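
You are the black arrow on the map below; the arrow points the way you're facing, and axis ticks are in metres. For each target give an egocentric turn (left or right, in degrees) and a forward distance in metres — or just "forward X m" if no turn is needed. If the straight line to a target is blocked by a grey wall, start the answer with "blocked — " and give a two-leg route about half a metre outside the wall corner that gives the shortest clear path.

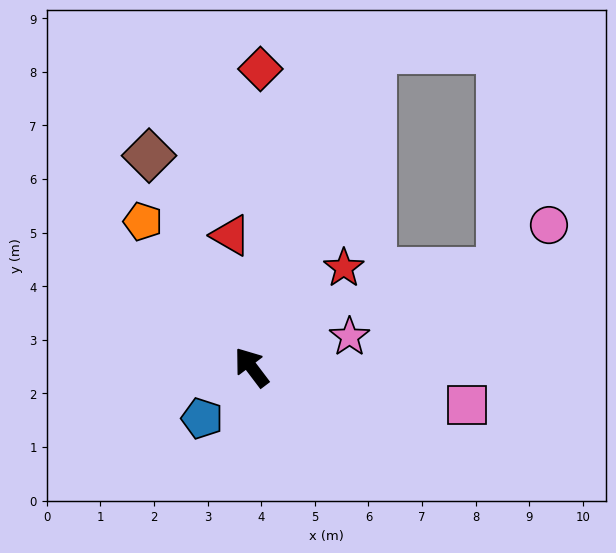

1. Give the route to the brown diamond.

turn right 11°, forward 4.4 m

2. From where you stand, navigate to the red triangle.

turn right 28°, forward 2.5 m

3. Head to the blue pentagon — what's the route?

turn left 99°, forward 1.3 m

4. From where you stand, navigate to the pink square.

turn right 137°, forward 4.1 m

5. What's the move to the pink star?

turn right 110°, forward 1.9 m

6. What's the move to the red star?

turn right 80°, forward 2.5 m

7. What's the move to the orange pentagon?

forward 3.4 m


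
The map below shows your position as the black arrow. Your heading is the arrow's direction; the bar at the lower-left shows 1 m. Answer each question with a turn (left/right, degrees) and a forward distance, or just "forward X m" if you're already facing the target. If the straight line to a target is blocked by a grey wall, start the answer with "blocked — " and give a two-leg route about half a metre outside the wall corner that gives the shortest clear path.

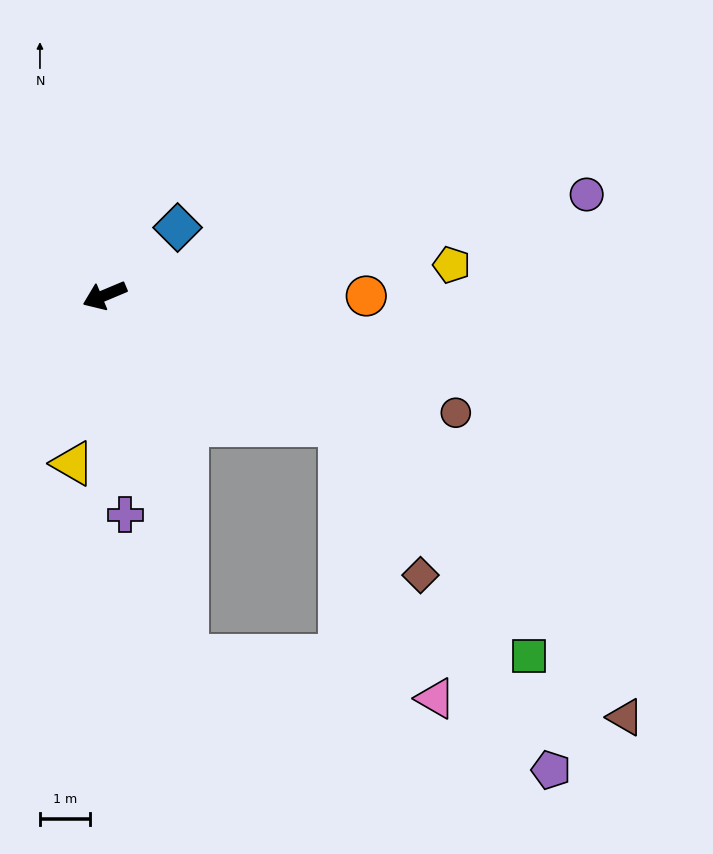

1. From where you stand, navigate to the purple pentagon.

blocked — turn left 80°, forward 7.4 m, then turn left 60°, forward 7.7 m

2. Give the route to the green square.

blocked — turn left 128°, forward 5.4 m, then turn right 21°, forward 6.0 m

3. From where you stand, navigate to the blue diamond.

turn right 160°, forward 2.0 m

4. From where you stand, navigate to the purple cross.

turn left 73°, forward 4.4 m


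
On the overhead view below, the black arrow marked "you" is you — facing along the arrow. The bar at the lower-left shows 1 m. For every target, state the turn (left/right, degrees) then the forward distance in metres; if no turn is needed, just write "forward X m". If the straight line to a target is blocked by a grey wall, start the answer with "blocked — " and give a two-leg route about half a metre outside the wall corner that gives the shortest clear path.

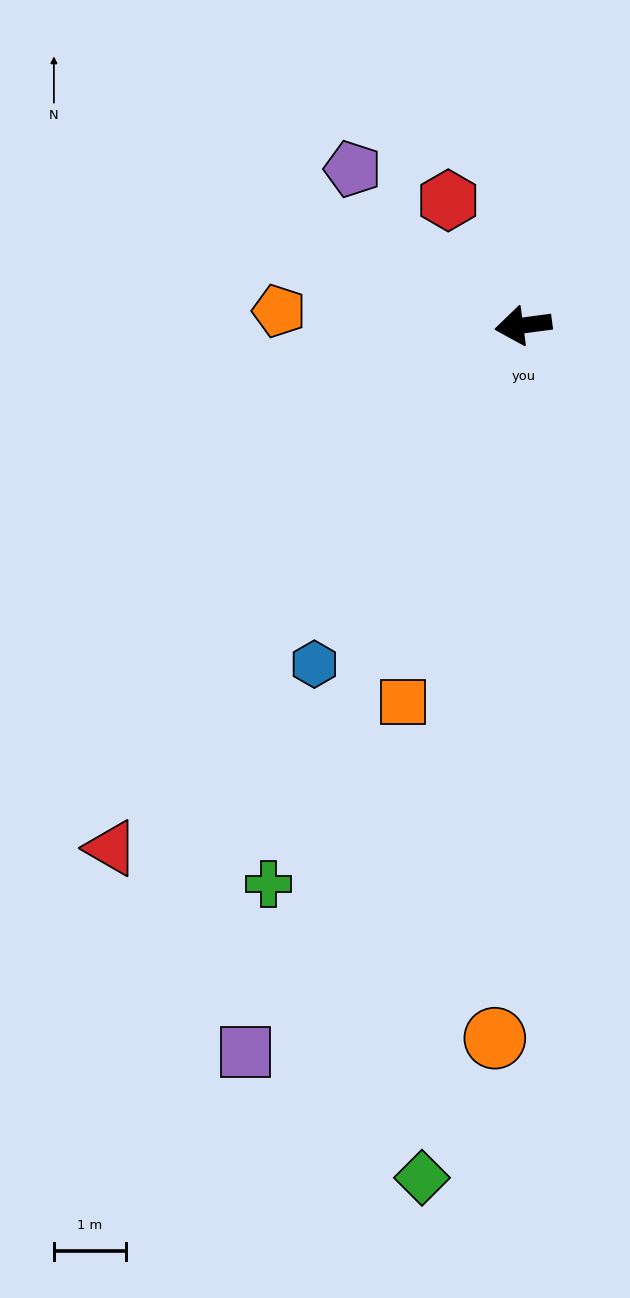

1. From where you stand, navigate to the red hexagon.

turn right 67°, forward 2.0 m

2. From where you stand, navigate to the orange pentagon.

turn right 11°, forward 3.4 m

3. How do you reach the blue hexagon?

turn left 51°, forward 5.5 m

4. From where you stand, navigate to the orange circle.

turn left 80°, forward 9.9 m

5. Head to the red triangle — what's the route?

turn left 44°, forward 9.2 m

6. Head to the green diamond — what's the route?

turn left 76°, forward 11.9 m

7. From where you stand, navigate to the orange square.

turn left 65°, forward 5.5 m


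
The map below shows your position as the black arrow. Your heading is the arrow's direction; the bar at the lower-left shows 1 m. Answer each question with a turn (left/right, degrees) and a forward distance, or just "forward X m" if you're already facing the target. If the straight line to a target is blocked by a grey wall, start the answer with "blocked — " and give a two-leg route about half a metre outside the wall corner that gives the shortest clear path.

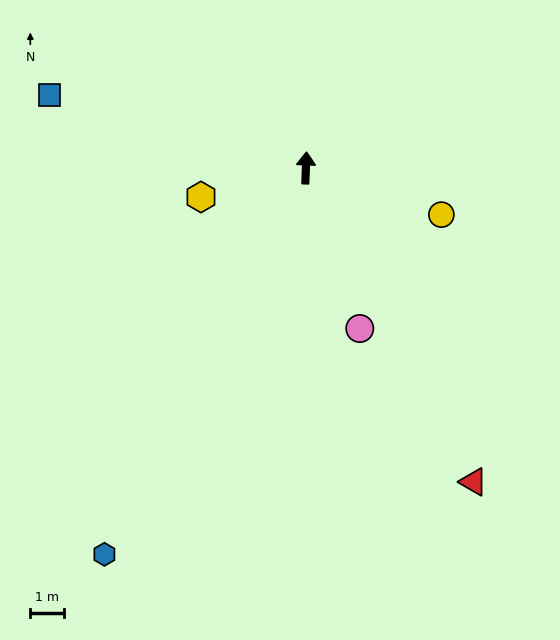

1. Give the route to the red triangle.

turn right 150°, forward 10.5 m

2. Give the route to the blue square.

turn left 76°, forward 7.9 m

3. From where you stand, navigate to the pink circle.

turn right 159°, forward 5.0 m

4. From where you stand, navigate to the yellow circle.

turn right 107°, forward 4.2 m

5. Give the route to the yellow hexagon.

turn left 108°, forward 3.2 m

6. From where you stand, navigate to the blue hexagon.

turn left 155°, forward 12.9 m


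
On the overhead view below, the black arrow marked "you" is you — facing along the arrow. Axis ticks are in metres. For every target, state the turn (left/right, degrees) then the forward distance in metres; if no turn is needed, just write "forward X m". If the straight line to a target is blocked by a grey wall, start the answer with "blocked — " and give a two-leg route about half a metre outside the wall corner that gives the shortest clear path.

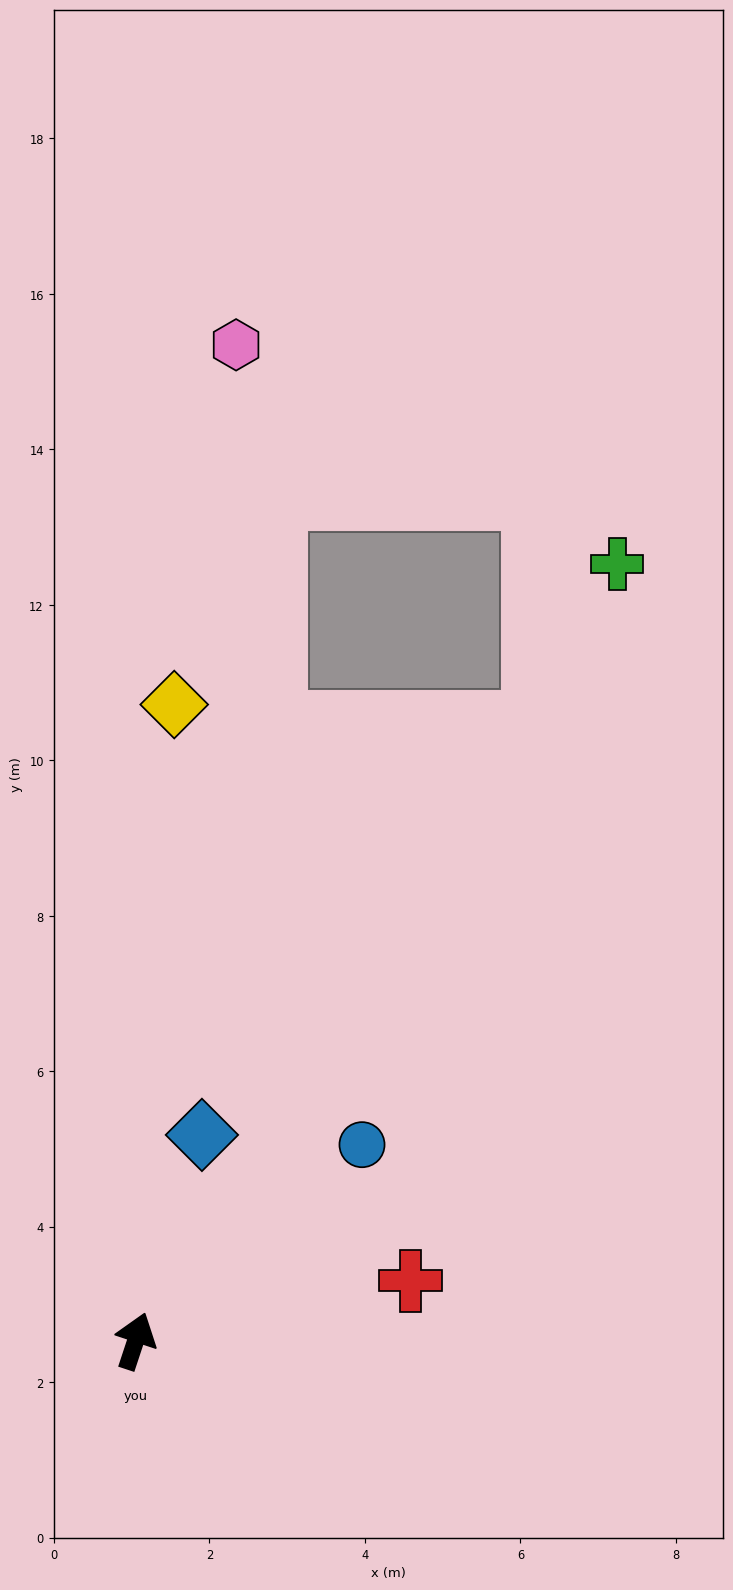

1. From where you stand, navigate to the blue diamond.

forward 2.8 m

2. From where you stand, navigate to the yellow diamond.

turn left 15°, forward 8.2 m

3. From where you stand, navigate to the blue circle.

turn right 31°, forward 3.9 m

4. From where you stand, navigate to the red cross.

turn right 59°, forward 3.6 m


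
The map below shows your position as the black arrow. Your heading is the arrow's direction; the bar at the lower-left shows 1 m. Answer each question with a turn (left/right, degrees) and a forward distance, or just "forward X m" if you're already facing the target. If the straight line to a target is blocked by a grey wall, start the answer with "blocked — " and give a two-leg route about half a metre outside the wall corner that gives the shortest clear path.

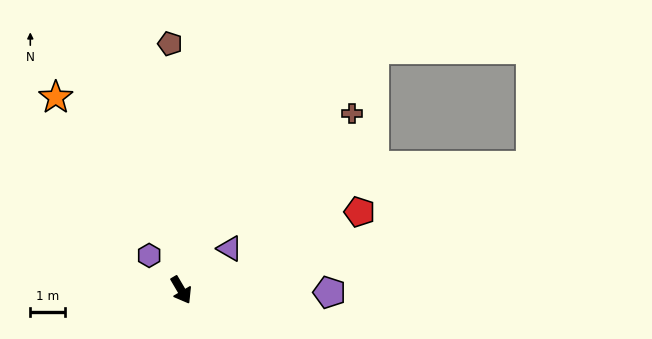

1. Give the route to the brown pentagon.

turn left 152°, forward 7.2 m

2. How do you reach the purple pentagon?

turn left 59°, forward 4.3 m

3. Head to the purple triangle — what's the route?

turn left 100°, forward 1.9 m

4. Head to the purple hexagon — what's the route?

turn right 168°, forward 1.4 m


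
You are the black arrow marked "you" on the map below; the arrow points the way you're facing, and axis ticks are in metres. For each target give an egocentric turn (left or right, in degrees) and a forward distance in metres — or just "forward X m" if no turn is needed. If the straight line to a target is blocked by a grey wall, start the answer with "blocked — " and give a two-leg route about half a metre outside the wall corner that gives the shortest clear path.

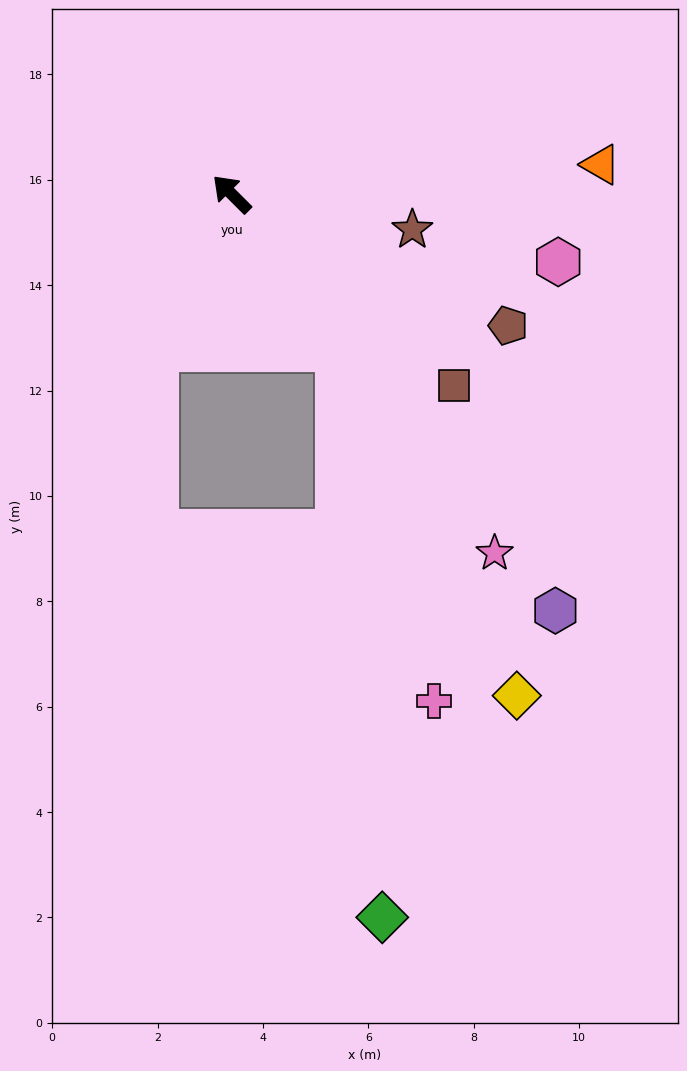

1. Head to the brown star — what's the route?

turn right 146°, forward 3.5 m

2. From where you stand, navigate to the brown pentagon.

turn right 160°, forward 5.8 m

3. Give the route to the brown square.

turn right 176°, forward 5.6 m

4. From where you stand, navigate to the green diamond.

blocked — turn left 169°, forward 3.6 m, then turn right 30°, forward 10.8 m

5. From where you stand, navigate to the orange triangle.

turn right 130°, forward 7.0 m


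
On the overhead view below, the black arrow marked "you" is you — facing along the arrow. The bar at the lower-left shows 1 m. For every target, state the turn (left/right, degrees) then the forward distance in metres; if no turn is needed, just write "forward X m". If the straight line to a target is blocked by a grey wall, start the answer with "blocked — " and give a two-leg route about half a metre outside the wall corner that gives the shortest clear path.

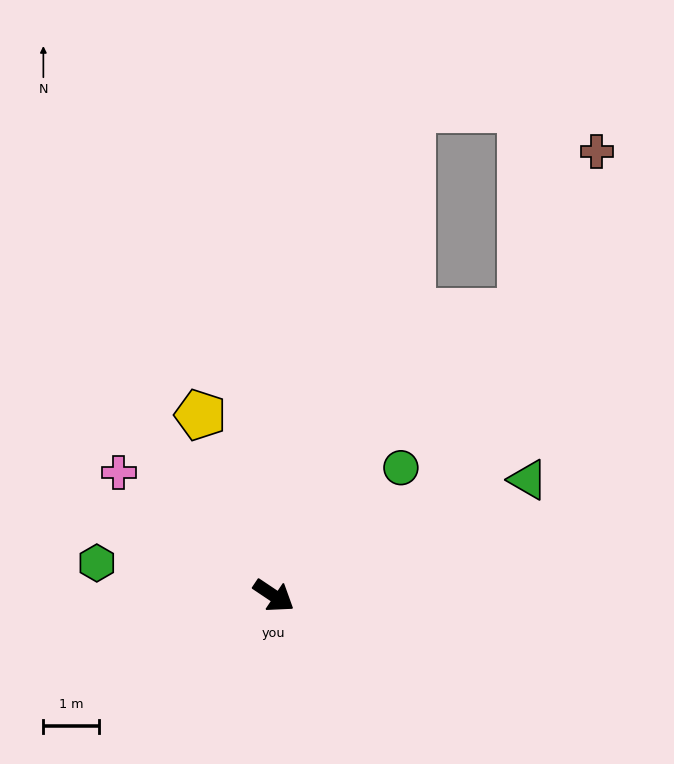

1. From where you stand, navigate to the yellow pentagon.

turn left 146°, forward 3.5 m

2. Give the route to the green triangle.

turn left 58°, forward 5.1 m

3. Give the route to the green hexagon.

turn right 157°, forward 3.3 m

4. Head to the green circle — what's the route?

turn left 79°, forward 3.3 m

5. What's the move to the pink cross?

turn left 175°, forward 3.6 m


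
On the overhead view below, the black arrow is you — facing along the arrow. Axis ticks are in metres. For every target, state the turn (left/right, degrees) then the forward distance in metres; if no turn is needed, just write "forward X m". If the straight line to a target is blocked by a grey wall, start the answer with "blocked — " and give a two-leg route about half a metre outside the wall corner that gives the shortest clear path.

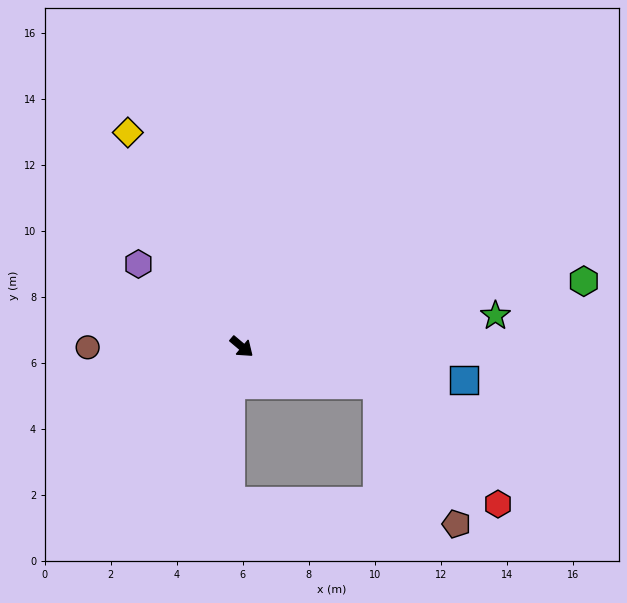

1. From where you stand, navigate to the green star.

turn left 47°, forward 7.7 m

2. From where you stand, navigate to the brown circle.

turn right 140°, forward 4.7 m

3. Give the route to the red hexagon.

blocked — turn left 24°, forward 4.2 m, then turn right 28°, forward 5.1 m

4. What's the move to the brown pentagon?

blocked — turn left 24°, forward 4.2 m, then turn right 44°, forward 4.8 m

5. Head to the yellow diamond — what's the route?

turn left 158°, forward 7.3 m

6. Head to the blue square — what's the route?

turn left 32°, forward 6.8 m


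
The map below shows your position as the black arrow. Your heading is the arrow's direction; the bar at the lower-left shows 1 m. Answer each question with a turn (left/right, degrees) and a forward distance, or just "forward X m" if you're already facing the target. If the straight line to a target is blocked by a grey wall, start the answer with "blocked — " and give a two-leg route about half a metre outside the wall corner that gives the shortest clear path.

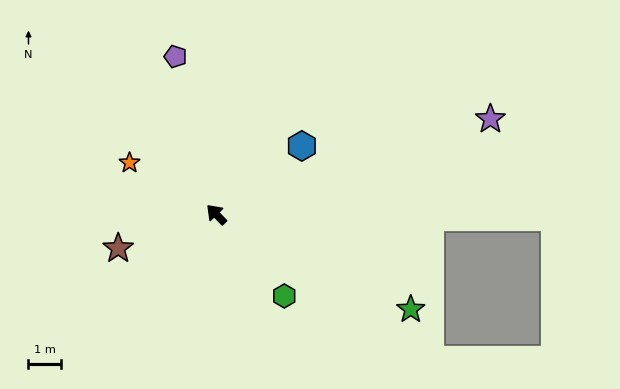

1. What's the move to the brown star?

turn left 65°, forward 3.2 m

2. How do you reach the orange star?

turn left 15°, forward 3.1 m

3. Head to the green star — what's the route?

turn right 160°, forward 6.7 m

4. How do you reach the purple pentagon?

turn right 30°, forward 5.1 m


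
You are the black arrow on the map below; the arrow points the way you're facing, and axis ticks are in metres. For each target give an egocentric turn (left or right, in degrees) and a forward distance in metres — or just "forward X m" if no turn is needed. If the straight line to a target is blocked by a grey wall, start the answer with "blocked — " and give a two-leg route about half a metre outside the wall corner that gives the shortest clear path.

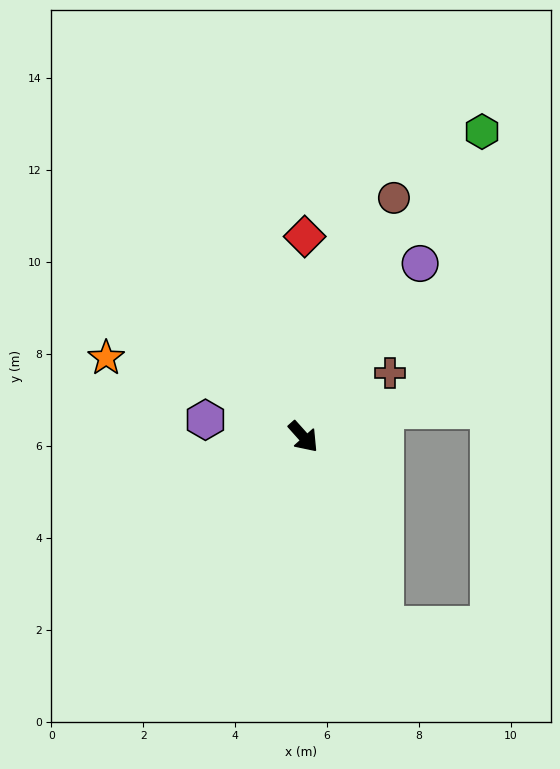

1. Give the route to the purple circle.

turn left 104°, forward 4.5 m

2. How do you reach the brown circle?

turn left 117°, forward 5.6 m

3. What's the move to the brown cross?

turn left 85°, forward 2.3 m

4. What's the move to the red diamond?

turn left 138°, forward 4.4 m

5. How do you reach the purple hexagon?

turn right 142°, forward 2.2 m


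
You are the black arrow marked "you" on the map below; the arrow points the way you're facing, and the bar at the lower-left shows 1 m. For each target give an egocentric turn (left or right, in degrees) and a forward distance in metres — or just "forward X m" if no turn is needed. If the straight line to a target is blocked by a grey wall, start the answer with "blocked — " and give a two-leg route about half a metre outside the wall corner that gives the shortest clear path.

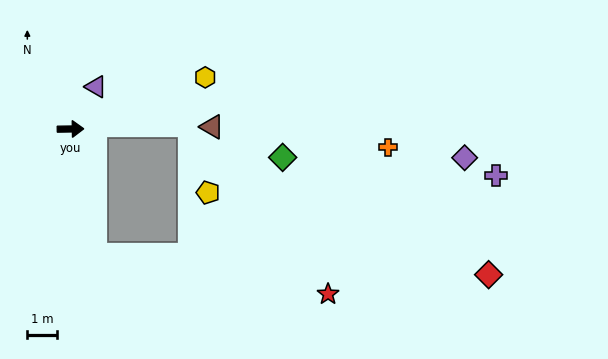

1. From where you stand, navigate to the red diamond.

blocked — turn right 80°, forward 4.3 m, then turn left 76°, forward 13.1 m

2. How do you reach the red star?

blocked — turn right 80°, forward 4.3 m, then turn left 70°, forward 7.9 m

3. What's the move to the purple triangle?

turn left 58°, forward 1.6 m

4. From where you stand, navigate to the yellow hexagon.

turn left 20°, forward 4.8 m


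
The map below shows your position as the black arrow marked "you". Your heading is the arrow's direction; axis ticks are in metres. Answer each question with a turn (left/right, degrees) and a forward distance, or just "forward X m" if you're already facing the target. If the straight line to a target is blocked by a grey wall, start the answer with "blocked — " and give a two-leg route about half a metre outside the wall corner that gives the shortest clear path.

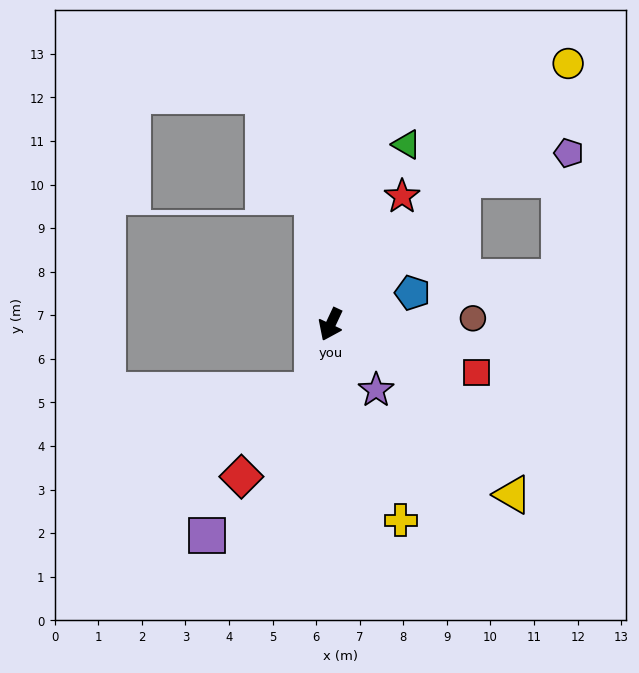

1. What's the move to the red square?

turn left 97°, forward 3.5 m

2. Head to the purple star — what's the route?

turn left 60°, forward 1.8 m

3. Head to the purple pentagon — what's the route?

blocked — turn left 163°, forward 4.5 m, then turn right 34°, forward 2.5 m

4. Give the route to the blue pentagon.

turn left 136°, forward 2.0 m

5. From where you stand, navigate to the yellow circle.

turn left 163°, forward 8.1 m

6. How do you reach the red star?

turn left 176°, forward 3.4 m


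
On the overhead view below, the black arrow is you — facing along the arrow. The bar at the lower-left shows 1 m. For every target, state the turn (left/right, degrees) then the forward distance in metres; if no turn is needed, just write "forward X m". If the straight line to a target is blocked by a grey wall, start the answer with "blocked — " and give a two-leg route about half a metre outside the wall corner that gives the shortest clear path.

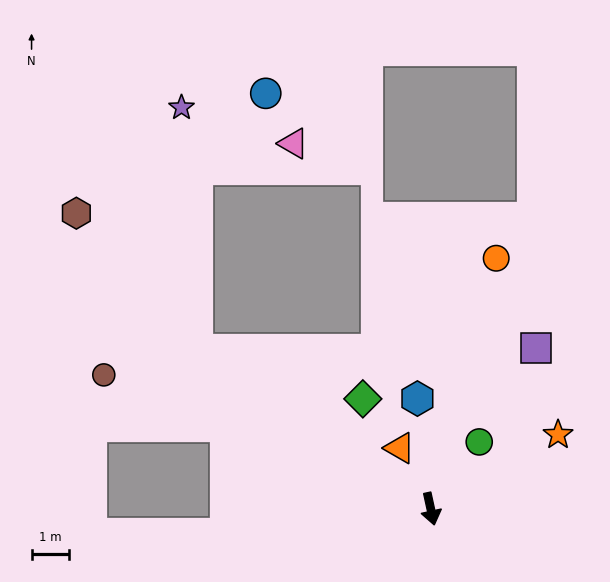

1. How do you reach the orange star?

turn left 108°, forward 4.0 m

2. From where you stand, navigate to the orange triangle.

turn right 165°, forward 1.8 m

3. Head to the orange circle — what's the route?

turn left 153°, forward 7.0 m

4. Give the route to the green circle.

turn left 132°, forward 2.2 m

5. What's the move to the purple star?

blocked — turn right 137°, forward 7.6 m, then turn right 52°, forward 6.5 m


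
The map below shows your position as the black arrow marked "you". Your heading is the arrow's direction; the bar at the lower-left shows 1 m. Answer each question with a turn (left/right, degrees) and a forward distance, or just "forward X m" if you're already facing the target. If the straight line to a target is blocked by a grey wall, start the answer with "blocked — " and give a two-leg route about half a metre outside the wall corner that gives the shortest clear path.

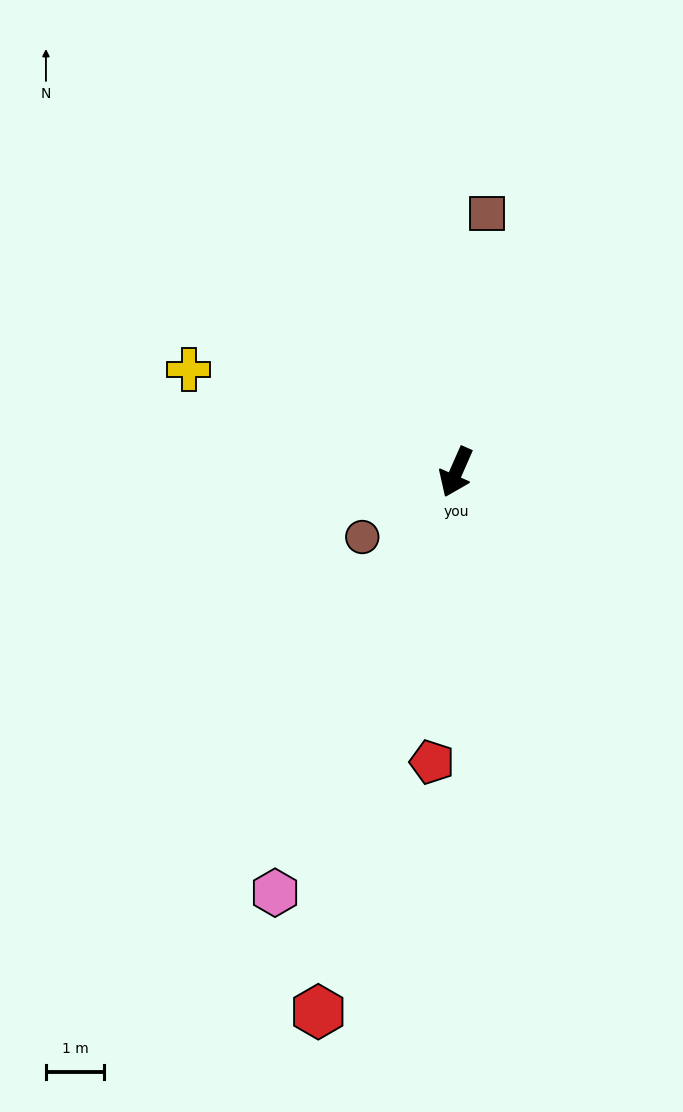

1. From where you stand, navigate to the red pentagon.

turn left 19°, forward 5.0 m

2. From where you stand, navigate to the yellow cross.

turn right 87°, forward 4.9 m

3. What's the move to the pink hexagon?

forward 7.9 m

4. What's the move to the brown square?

turn right 163°, forward 4.5 m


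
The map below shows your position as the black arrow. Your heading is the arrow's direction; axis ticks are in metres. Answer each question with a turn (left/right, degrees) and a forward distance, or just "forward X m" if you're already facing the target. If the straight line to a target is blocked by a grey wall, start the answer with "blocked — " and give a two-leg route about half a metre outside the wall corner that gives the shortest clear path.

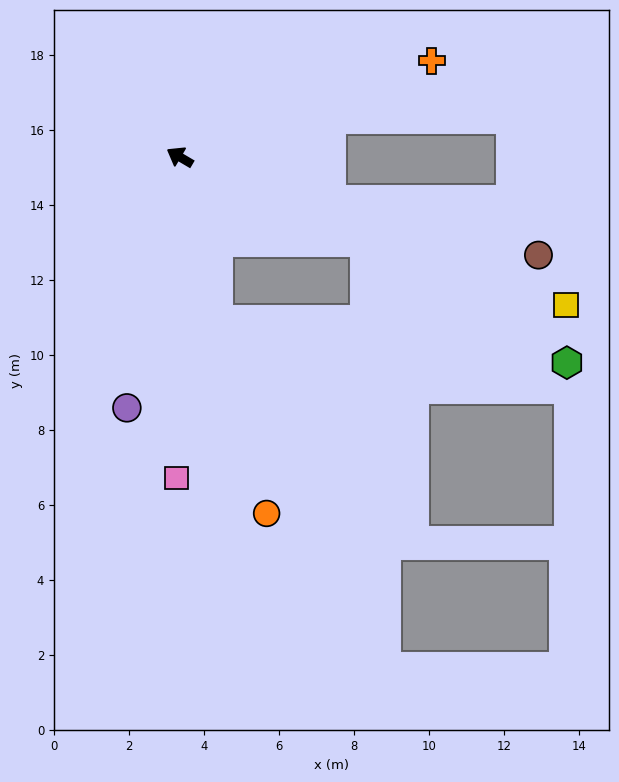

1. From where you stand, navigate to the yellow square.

turn right 170°, forward 11.0 m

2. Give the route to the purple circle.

turn left 109°, forward 6.8 m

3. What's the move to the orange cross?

turn right 129°, forward 7.2 m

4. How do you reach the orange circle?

turn left 134°, forward 9.8 m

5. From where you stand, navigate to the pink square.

turn left 120°, forward 8.6 m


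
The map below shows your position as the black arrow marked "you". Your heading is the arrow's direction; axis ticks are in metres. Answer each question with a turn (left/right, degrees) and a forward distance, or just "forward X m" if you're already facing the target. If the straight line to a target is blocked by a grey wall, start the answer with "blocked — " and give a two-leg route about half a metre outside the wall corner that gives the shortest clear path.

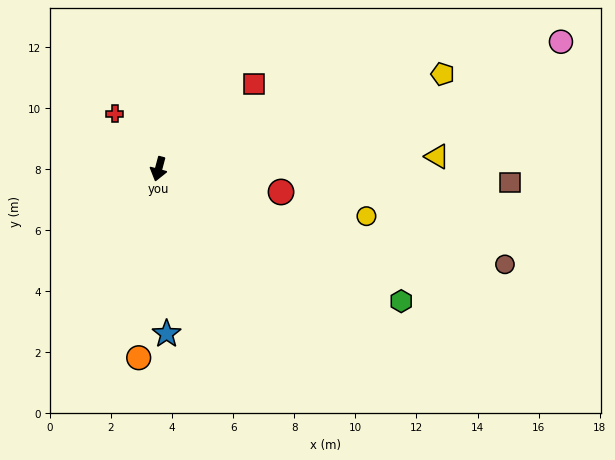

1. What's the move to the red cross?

turn right 127°, forward 2.3 m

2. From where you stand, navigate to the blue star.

turn left 18°, forward 5.4 m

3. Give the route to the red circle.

turn left 94°, forward 4.1 m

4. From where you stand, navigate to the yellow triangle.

turn left 107°, forward 9.1 m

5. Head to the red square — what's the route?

turn left 147°, forward 4.2 m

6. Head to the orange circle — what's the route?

turn left 9°, forward 6.2 m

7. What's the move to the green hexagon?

turn left 76°, forward 9.0 m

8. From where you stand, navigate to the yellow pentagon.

turn left 123°, forward 9.8 m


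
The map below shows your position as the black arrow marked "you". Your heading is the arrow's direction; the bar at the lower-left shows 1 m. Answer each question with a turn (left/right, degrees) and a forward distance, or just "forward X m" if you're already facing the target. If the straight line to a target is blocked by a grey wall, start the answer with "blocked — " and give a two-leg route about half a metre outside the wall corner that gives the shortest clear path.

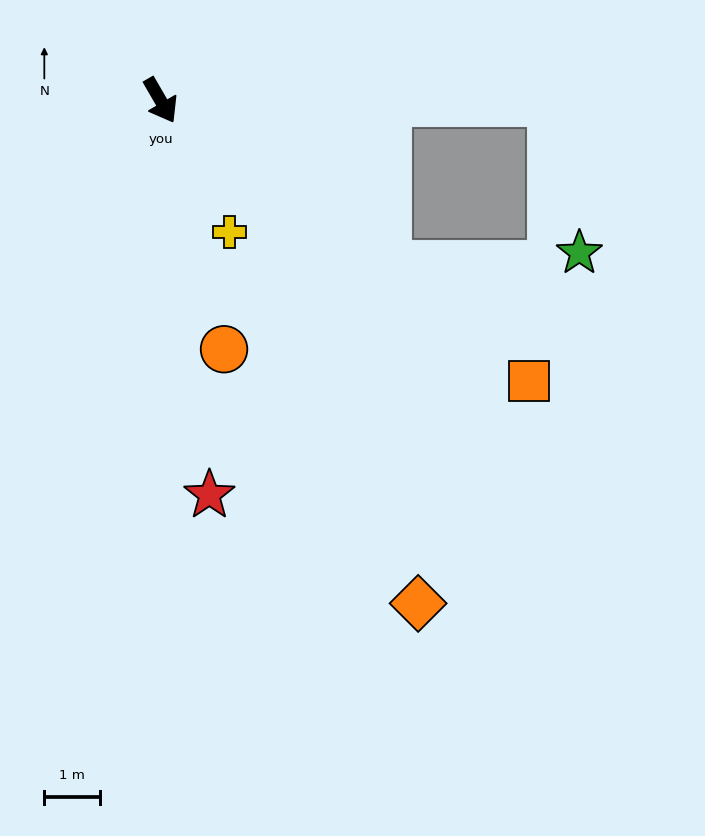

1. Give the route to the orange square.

turn left 23°, forward 8.3 m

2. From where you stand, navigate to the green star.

blocked — turn left 60°, forward 7.0 m, then turn right 79°, forward 2.7 m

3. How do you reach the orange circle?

turn right 16°, forward 4.6 m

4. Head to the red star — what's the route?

turn right 23°, forward 7.1 m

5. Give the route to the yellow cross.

turn right 2°, forward 2.7 m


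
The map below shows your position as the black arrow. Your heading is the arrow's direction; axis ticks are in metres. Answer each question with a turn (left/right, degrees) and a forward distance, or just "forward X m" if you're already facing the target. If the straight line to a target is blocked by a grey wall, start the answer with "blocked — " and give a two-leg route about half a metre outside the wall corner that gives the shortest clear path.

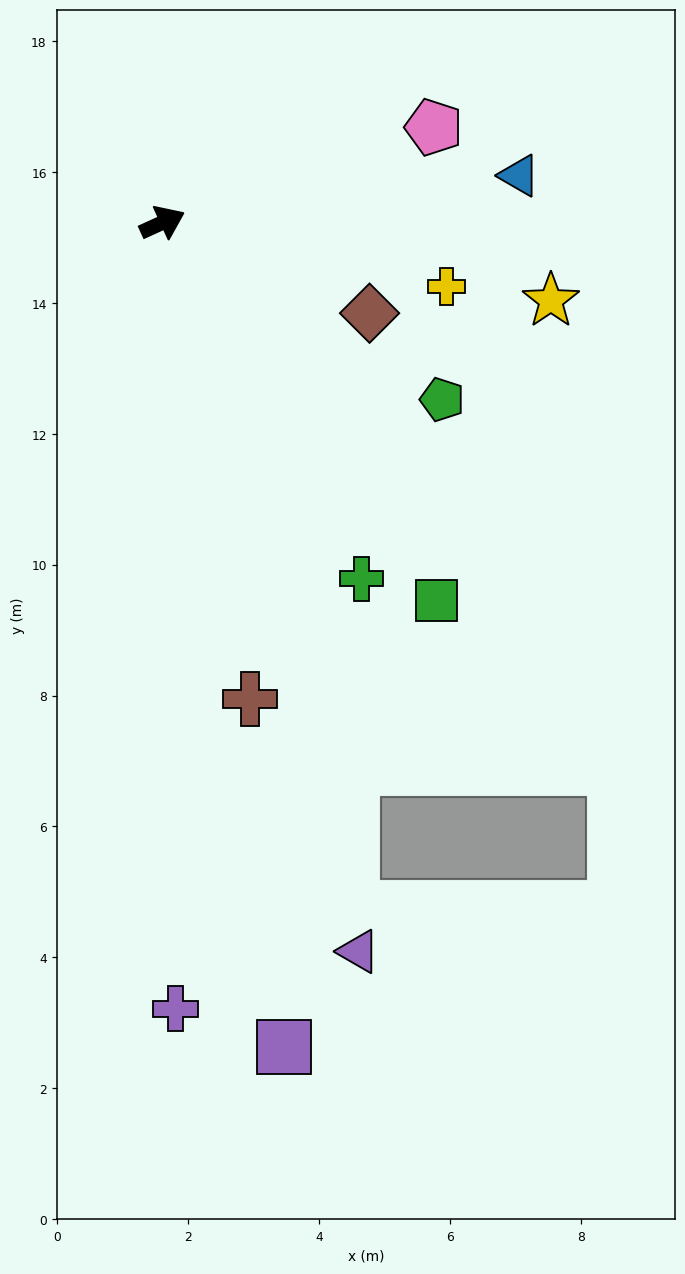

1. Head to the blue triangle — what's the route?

turn right 17°, forward 5.5 m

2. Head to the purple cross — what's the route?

turn right 114°, forward 12.0 m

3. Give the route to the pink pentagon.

turn right 5°, forward 4.4 m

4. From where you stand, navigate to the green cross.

turn right 85°, forward 6.2 m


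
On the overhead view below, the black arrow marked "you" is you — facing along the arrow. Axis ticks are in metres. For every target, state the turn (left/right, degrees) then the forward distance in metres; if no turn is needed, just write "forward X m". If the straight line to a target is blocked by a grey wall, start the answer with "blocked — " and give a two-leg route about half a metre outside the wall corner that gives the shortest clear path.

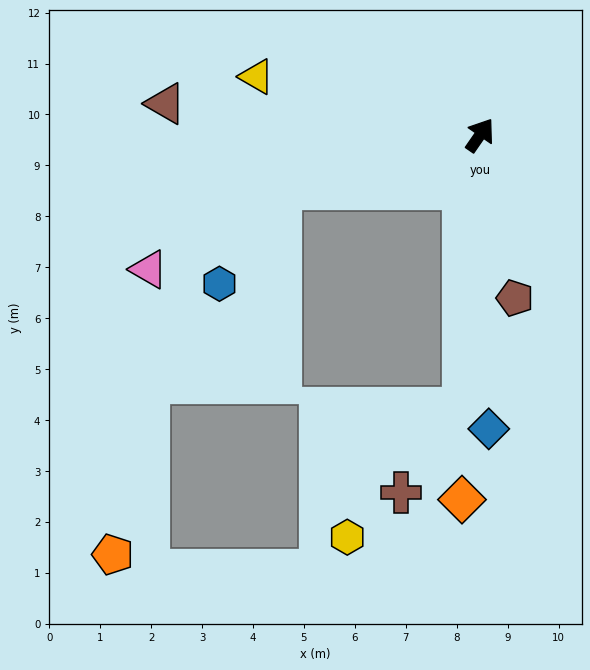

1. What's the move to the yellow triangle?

turn left 110°, forward 4.5 m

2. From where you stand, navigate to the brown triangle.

turn left 119°, forward 6.2 m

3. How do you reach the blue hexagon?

blocked — turn left 140°, forward 4.1 m, then turn left 42°, forward 2.2 m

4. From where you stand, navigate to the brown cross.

blocked — turn right 149°, forward 5.4 m, then turn right 33°, forward 2.1 m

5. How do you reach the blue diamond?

turn right 144°, forward 5.8 m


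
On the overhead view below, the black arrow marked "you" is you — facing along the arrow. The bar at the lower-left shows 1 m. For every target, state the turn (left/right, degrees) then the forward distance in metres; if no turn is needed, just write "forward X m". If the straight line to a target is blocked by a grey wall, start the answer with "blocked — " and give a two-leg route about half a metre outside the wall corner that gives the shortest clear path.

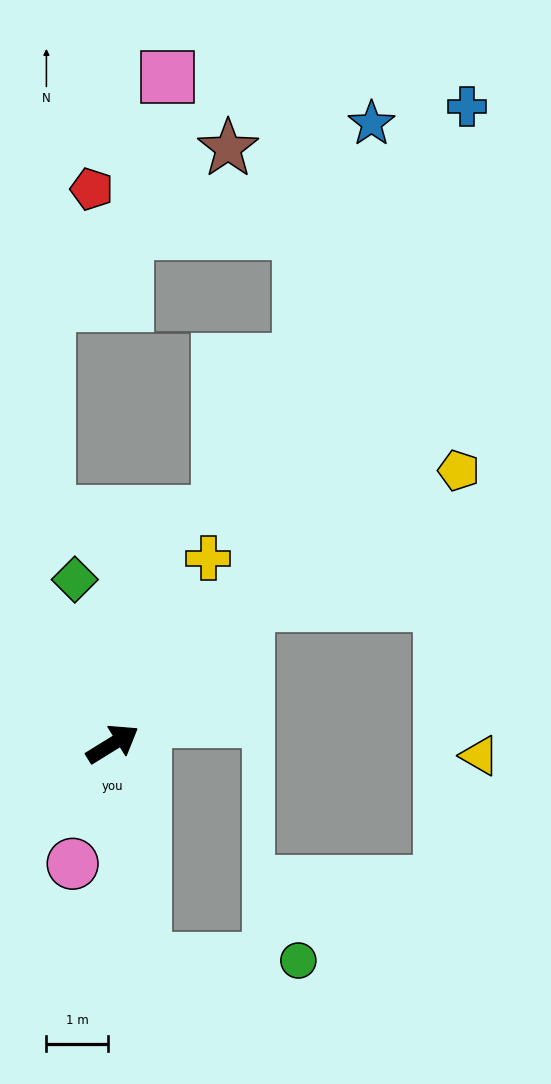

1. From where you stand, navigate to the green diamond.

turn left 71°, forward 2.7 m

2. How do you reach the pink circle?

turn right 140°, forward 2.0 m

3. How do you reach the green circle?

blocked — turn right 113°, forward 3.5 m, then turn left 81°, forward 2.5 m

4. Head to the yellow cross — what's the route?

turn left 31°, forward 3.4 m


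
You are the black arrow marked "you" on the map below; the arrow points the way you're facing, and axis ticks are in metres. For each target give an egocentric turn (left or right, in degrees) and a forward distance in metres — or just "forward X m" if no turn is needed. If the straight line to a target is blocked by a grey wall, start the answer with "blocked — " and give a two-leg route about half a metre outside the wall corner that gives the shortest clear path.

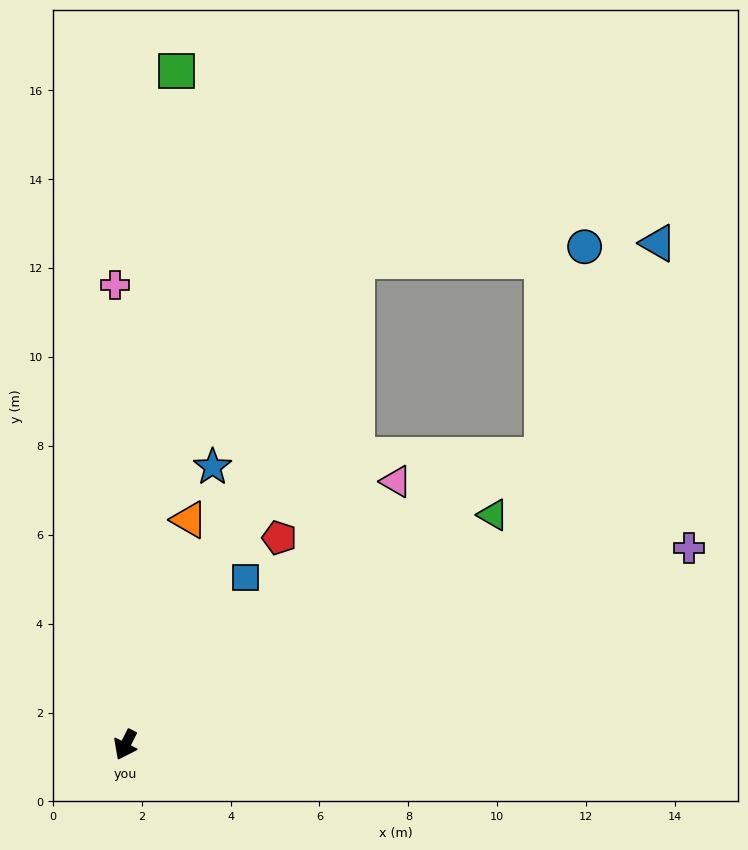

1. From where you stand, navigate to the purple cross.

turn left 136°, forward 13.4 m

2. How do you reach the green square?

turn right 158°, forward 15.2 m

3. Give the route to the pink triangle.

turn left 161°, forward 8.5 m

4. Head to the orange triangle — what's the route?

turn right 169°, forward 5.3 m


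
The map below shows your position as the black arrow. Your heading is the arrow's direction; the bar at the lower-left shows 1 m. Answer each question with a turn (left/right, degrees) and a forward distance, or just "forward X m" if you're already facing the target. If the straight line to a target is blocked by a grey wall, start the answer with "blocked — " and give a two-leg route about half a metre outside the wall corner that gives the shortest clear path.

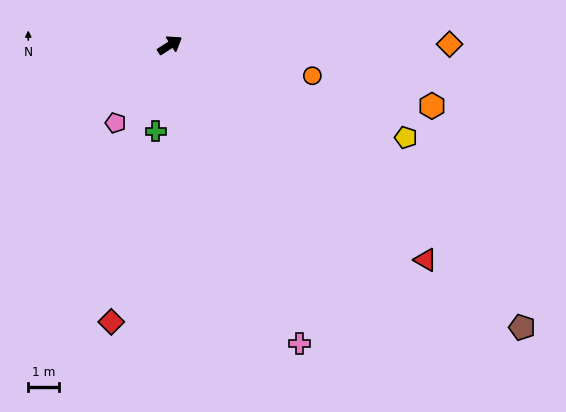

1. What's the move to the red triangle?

turn right 73°, forward 10.8 m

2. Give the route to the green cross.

turn right 132°, forward 2.8 m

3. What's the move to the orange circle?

turn right 45°, forward 4.7 m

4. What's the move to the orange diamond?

turn right 32°, forward 9.1 m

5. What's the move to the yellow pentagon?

turn right 54°, forward 8.2 m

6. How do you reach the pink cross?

turn right 99°, forward 10.5 m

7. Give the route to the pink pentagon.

turn right 158°, forward 3.1 m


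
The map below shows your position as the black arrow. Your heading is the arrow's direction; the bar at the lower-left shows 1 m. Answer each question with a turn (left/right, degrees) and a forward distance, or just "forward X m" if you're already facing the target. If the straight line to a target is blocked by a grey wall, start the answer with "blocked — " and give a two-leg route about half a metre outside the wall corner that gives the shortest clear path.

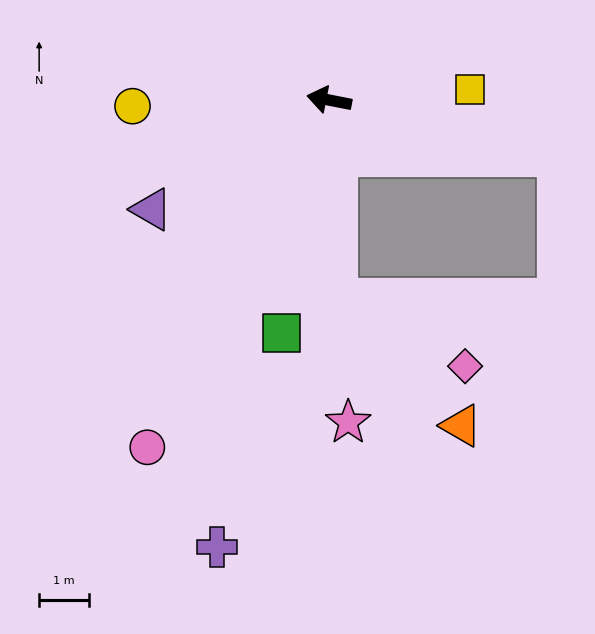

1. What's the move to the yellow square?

turn right 165°, forward 2.8 m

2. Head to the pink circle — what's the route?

turn left 73°, forward 7.8 m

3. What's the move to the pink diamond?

blocked — turn left 103°, forward 4.0 m, then turn left 61°, forward 2.9 m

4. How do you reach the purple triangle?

turn left 43°, forward 4.2 m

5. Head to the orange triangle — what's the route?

blocked — turn left 103°, forward 4.0 m, then turn left 43°, forward 3.5 m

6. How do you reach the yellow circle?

turn left 13°, forward 3.9 m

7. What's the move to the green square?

turn left 90°, forward 4.7 m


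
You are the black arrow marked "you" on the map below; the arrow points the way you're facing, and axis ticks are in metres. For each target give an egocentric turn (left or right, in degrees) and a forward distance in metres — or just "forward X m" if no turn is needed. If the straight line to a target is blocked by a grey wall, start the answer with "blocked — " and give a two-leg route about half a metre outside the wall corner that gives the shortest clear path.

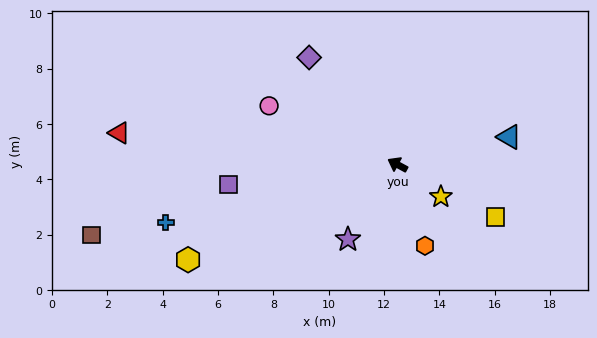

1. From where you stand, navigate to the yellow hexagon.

turn left 53°, forward 8.3 m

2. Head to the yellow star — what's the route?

turn left 172°, forward 1.9 m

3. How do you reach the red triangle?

turn left 22°, forward 10.1 m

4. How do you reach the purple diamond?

turn right 22°, forward 5.0 m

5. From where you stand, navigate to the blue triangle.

turn right 138°, forward 4.2 m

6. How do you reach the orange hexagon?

turn left 137°, forward 3.1 m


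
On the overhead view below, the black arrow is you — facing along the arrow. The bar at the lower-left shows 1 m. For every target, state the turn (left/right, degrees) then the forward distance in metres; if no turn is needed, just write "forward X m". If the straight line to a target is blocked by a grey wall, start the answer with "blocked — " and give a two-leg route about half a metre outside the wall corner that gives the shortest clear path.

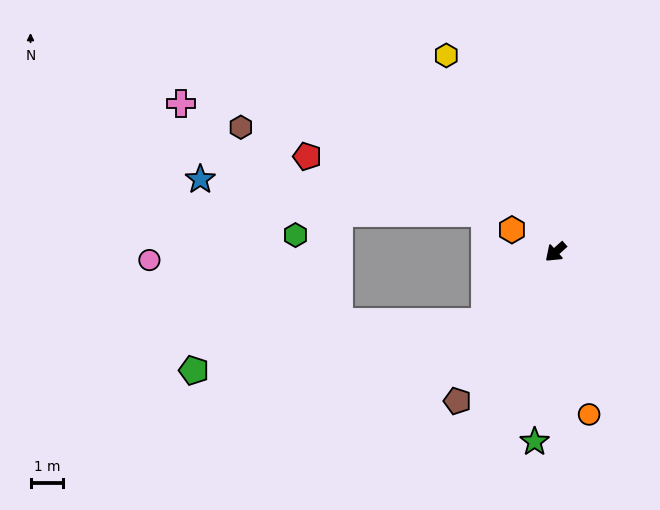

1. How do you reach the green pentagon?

blocked — turn left 3°, forward 3.0 m, then turn right 35°, forward 9.0 m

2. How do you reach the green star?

turn left 42°, forward 5.8 m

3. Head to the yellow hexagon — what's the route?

turn right 103°, forward 6.9 m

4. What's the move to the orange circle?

turn left 60°, forward 5.1 m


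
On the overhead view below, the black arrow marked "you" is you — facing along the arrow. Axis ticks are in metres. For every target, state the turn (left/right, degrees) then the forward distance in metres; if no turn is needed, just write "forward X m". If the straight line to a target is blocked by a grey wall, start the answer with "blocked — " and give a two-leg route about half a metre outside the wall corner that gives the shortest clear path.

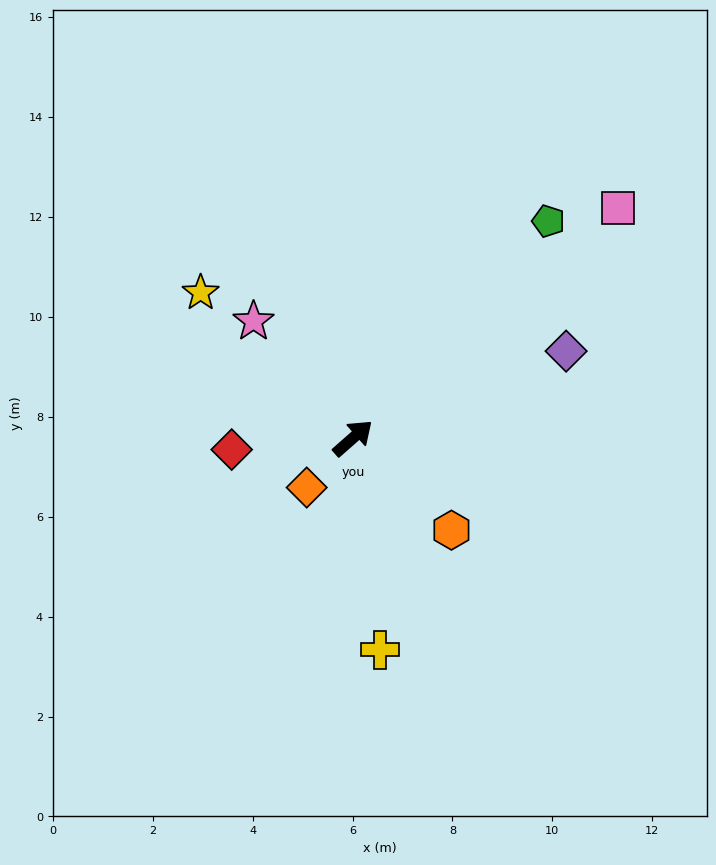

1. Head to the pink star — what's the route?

turn left 89°, forward 3.1 m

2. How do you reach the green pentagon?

turn left 7°, forward 5.8 m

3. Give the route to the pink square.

forward 7.0 m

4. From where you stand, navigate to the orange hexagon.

turn right 84°, forward 2.7 m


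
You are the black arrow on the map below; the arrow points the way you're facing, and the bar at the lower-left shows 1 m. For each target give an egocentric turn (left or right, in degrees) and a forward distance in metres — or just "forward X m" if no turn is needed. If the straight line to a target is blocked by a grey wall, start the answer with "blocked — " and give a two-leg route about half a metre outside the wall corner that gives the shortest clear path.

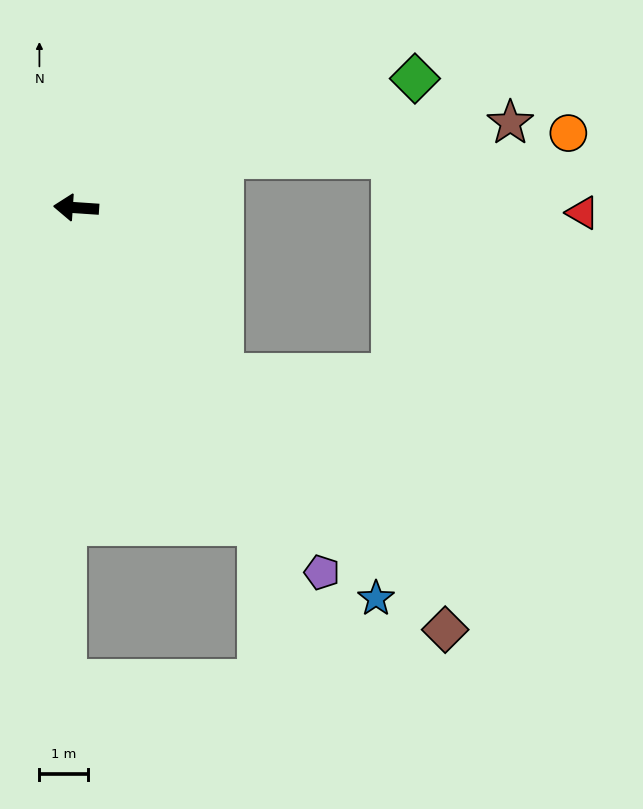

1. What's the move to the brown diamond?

turn left 135°, forward 11.6 m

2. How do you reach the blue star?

turn left 131°, forward 10.2 m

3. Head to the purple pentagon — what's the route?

turn left 128°, forward 9.1 m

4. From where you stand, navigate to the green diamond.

turn right 155°, forward 7.5 m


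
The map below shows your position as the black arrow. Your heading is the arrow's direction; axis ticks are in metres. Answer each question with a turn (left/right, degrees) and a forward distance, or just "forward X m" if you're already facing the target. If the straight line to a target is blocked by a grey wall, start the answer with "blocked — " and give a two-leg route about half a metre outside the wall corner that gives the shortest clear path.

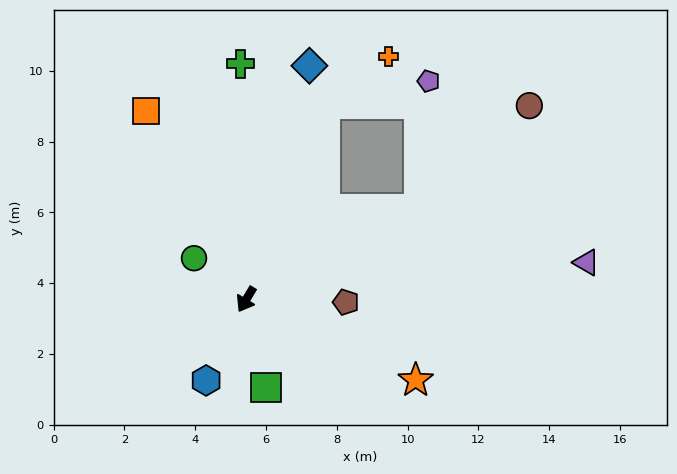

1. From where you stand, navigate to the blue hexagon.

turn left 4°, forward 2.6 m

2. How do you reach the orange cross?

blocked — turn right 171°, forward 6.0 m, then turn right 32°, forward 2.2 m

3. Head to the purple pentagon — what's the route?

blocked — turn right 171°, forward 6.0 m, then turn right 56°, forward 3.0 m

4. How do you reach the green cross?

turn right 148°, forward 6.7 m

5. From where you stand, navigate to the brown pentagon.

turn left 119°, forward 2.8 m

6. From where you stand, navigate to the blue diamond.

turn right 164°, forward 6.8 m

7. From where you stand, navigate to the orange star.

turn left 95°, forward 5.3 m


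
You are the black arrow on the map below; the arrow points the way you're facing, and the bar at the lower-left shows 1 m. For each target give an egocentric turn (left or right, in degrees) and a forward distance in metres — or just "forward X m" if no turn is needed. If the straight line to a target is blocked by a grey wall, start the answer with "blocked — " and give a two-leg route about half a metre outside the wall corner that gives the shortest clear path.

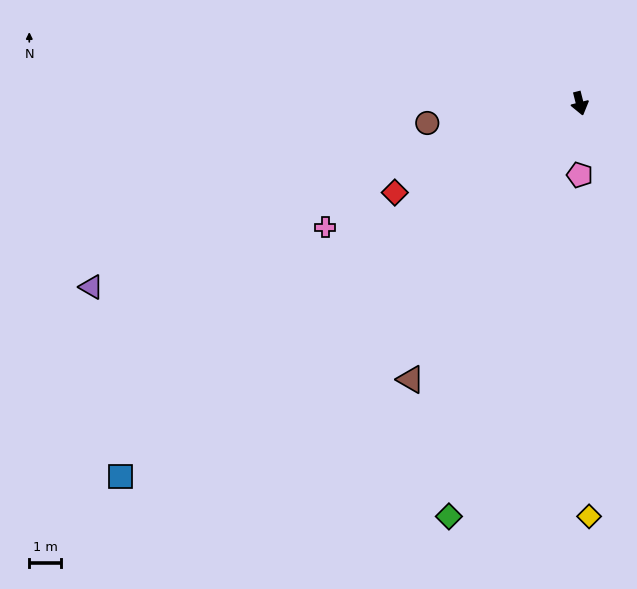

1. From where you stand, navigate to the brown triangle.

turn right 46°, forward 10.3 m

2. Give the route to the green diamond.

turn right 32°, forward 13.7 m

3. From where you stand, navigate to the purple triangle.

turn right 84°, forward 16.5 m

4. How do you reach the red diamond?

turn right 79°, forward 6.5 m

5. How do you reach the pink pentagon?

turn right 14°, forward 2.3 m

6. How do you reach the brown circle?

turn right 97°, forward 4.9 m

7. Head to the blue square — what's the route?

turn right 65°, forward 18.7 m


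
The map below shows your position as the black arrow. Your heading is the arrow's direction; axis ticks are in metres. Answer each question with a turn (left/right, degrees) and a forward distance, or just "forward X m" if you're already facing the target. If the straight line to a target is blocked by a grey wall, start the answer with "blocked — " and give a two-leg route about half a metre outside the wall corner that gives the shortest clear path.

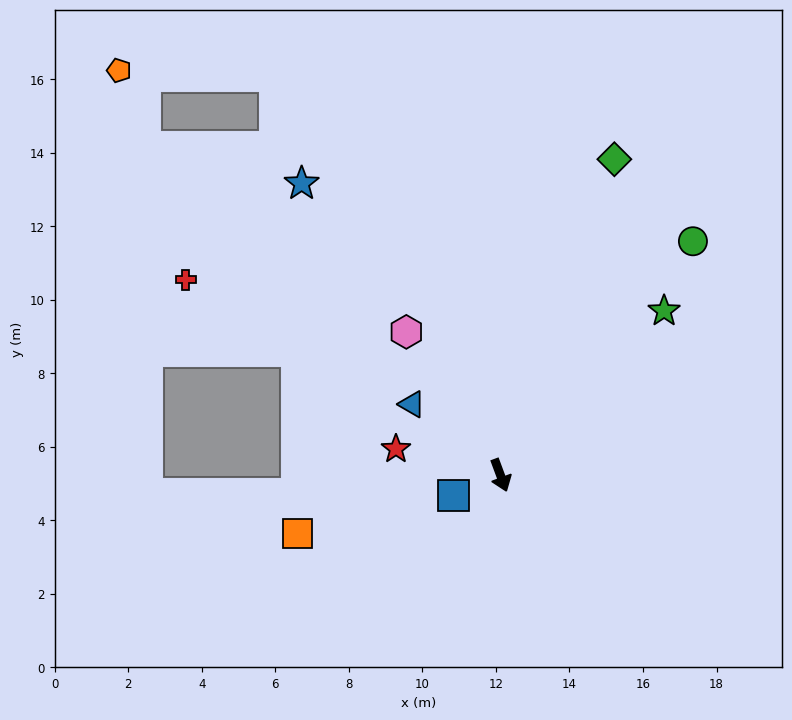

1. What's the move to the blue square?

turn right 87°, forward 1.4 m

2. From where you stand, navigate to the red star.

turn right 125°, forward 2.9 m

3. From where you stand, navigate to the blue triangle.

turn right 149°, forward 3.1 m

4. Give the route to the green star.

turn left 115°, forward 6.3 m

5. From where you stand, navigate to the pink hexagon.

turn right 167°, forward 4.7 m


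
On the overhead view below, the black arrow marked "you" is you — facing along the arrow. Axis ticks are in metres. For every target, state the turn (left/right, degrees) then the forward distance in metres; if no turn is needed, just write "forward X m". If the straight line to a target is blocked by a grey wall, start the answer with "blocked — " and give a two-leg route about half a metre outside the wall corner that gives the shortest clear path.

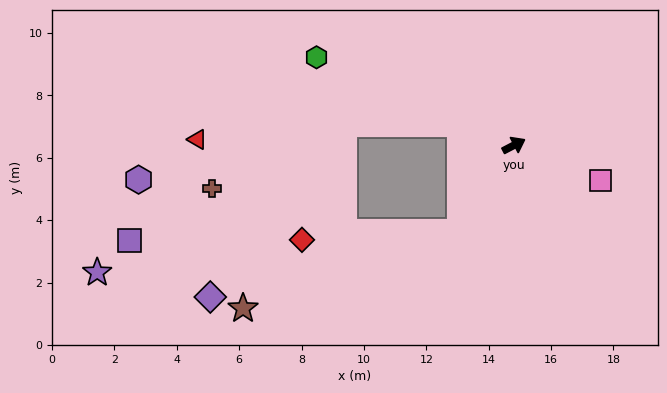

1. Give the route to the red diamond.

blocked — turn right 150°, forward 3.3 m, then turn right 55°, forward 5.1 m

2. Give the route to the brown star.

blocked — turn right 150°, forward 3.3 m, then turn right 38°, forward 7.4 m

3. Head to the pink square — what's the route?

turn right 50°, forward 3.0 m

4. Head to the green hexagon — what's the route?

turn left 128°, forward 6.9 m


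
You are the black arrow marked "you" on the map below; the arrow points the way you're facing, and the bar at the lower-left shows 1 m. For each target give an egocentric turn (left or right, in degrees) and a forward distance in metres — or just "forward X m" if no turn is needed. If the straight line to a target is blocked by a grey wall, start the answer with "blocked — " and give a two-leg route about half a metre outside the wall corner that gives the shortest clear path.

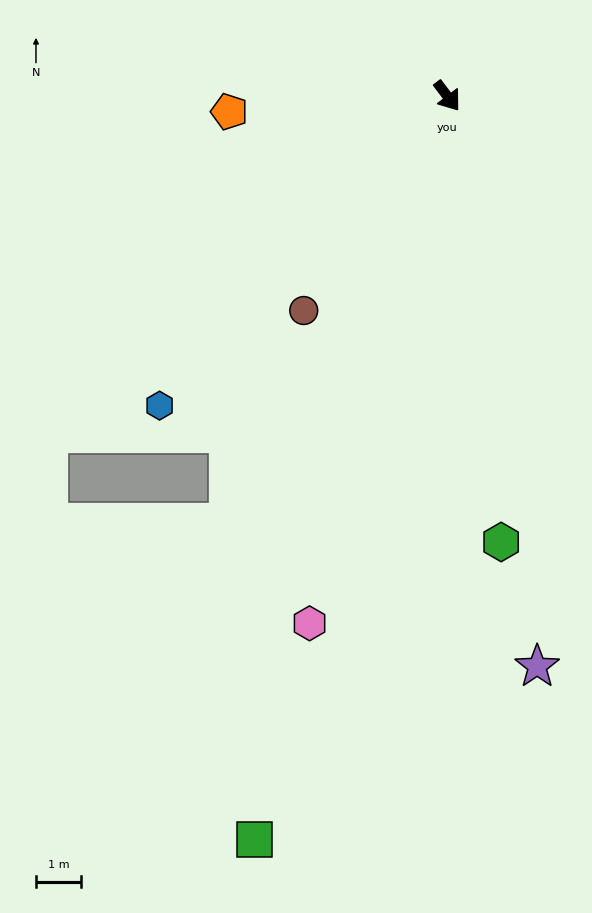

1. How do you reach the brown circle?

turn right 71°, forward 5.7 m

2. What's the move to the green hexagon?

turn right 30°, forward 10.0 m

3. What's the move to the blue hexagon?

turn right 80°, forward 9.4 m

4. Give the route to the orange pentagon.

turn right 123°, forward 4.9 m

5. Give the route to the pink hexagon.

turn right 52°, forward 12.1 m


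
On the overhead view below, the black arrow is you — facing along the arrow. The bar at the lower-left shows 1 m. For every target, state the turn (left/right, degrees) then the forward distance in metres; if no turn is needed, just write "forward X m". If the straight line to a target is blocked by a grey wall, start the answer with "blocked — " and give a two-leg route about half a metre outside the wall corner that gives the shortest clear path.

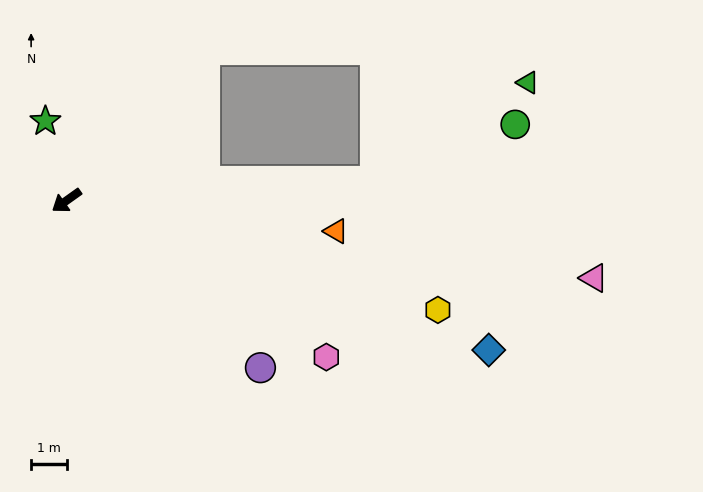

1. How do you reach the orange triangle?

turn left 138°, forward 7.7 m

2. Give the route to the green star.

turn right 111°, forward 2.3 m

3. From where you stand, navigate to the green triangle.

blocked — turn left 148°, forward 8.7 m, then turn left 29°, forward 5.1 m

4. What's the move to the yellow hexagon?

turn left 128°, forward 10.9 m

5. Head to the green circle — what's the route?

blocked — turn left 148°, forward 8.7 m, then turn left 19°, forward 4.3 m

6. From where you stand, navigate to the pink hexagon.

turn left 113°, forward 8.6 m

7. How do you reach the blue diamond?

turn left 125°, forward 12.6 m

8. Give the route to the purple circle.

turn left 104°, forward 7.2 m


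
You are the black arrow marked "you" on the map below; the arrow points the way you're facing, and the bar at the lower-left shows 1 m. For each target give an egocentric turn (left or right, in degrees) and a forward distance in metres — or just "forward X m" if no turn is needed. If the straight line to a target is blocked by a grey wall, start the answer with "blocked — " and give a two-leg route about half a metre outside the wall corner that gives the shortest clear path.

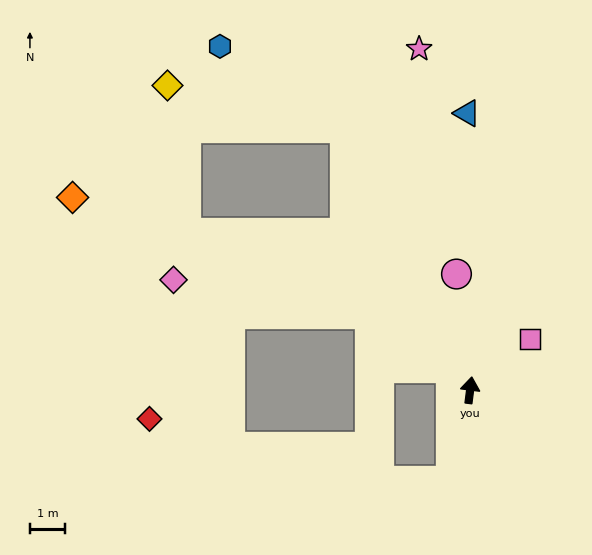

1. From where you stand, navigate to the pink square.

turn right 42°, forward 2.3 m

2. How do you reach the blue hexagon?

blocked — turn left 33°, forward 8.3 m, then turn left 31°, forward 4.3 m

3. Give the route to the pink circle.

turn left 14°, forward 3.3 m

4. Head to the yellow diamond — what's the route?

blocked — turn left 33°, forward 8.3 m, then turn left 51°, forward 5.2 m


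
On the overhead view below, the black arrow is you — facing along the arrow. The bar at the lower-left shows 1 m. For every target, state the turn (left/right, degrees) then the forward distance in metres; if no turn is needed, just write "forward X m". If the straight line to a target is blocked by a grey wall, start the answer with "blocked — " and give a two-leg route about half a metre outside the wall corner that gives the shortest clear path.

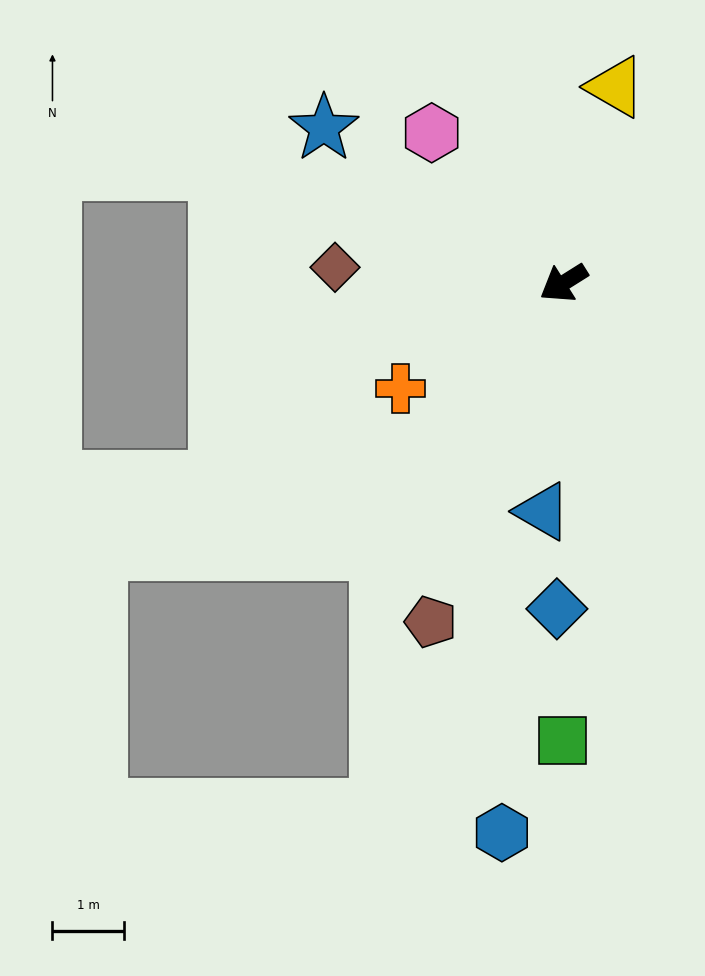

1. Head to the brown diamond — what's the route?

turn right 36°, forward 3.2 m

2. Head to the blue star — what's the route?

turn right 65°, forward 4.0 m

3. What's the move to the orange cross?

forward 2.7 m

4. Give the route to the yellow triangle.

turn right 137°, forward 2.8 m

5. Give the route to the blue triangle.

turn left 53°, forward 3.2 m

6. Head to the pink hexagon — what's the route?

turn right 81°, forward 2.8 m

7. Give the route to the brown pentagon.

turn left 36°, forward 5.1 m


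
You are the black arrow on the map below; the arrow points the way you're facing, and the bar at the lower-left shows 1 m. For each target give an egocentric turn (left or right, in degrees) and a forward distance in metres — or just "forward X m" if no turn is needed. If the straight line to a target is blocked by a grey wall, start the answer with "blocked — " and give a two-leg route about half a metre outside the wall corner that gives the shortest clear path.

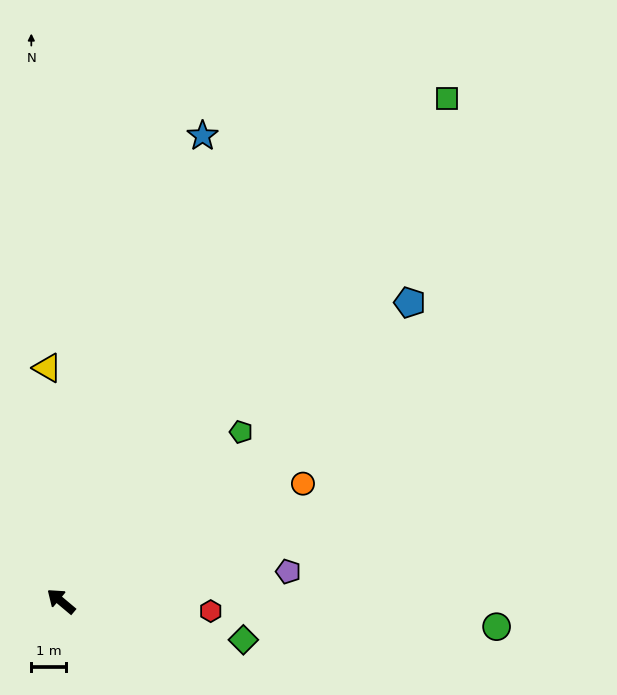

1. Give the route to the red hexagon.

turn right 144°, forward 4.4 m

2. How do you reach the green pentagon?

turn right 97°, forward 7.2 m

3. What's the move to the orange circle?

turn right 114°, forward 7.8 m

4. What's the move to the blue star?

turn right 67°, forward 14.1 m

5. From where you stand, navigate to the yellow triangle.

turn right 47°, forward 6.8 m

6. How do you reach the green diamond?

turn right 152°, forward 5.4 m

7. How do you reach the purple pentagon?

turn right 133°, forward 6.7 m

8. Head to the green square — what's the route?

turn right 87°, forward 18.4 m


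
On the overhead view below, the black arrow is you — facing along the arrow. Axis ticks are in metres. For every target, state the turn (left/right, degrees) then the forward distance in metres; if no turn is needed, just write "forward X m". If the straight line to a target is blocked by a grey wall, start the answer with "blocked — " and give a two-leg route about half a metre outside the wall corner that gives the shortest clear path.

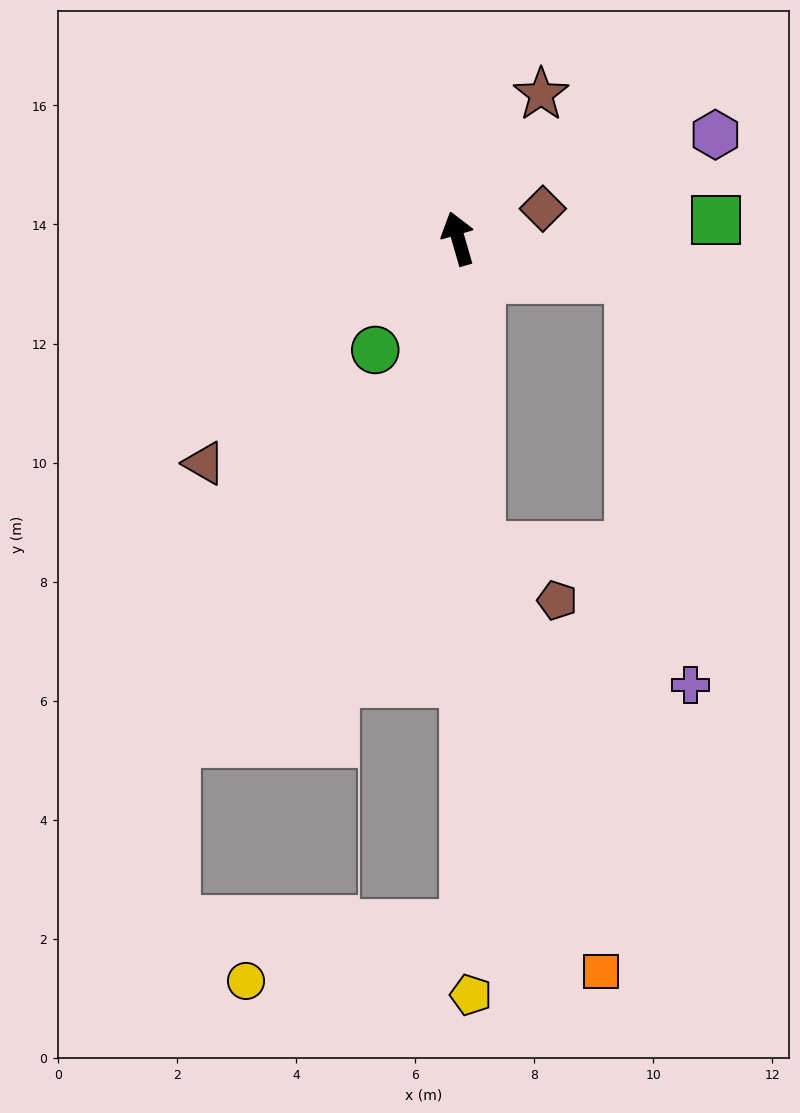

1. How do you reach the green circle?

turn left 127°, forward 2.3 m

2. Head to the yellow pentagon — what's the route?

turn left 165°, forward 12.7 m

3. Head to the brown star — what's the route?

turn right 46°, forward 2.8 m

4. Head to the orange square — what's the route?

blocked — turn left 168°, forward 5.2 m, then turn left 12°, forward 7.4 m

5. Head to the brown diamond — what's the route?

turn right 87°, forward 1.5 m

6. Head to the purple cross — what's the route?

blocked — turn right 119°, forward 3.0 m, then turn right 69°, forward 6.9 m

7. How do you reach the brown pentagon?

blocked — turn left 168°, forward 5.2 m, then turn left 51°, forward 1.6 m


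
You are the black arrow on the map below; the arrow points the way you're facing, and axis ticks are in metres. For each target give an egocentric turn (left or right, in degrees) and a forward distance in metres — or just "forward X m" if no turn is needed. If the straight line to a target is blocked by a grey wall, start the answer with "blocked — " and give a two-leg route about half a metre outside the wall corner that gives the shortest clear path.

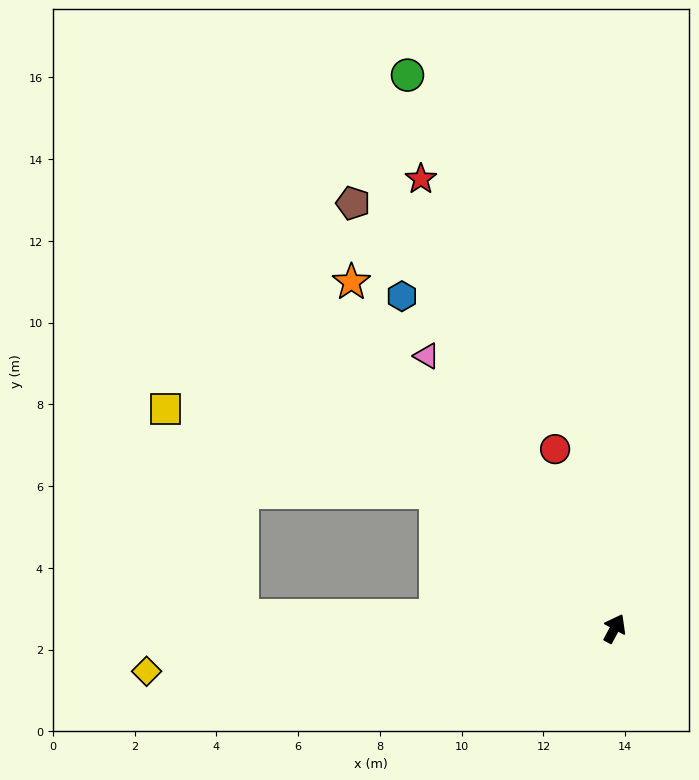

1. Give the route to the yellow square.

blocked — turn left 81°, forward 5.5 m, then turn left 20°, forward 6.9 m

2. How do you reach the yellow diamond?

turn left 124°, forward 11.5 m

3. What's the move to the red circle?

turn left 47°, forward 4.6 m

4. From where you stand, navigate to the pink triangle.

turn left 63°, forward 8.1 m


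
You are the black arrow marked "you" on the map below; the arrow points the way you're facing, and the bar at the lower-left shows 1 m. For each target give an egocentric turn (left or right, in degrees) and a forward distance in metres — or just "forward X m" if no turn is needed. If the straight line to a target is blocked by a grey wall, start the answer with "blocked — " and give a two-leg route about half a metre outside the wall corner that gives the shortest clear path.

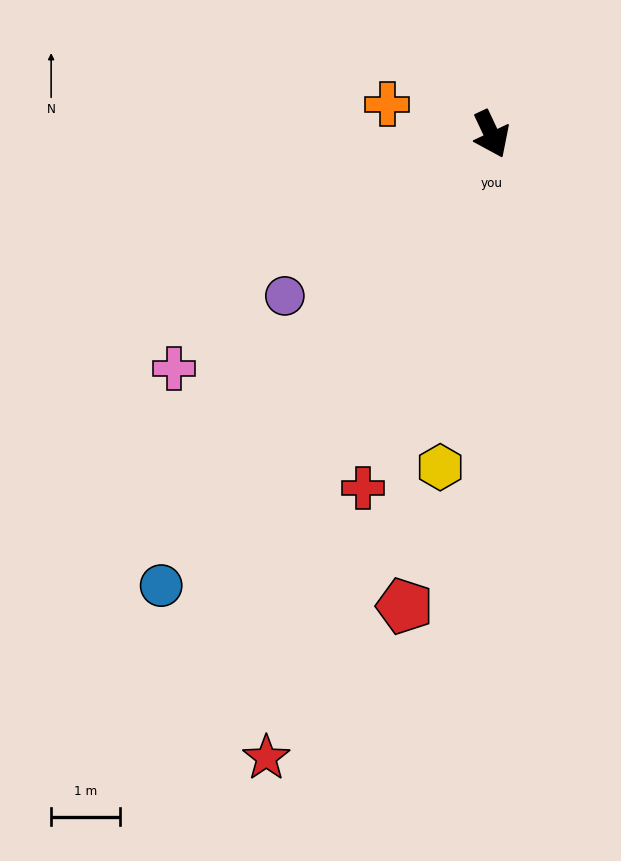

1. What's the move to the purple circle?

turn right 77°, forward 3.8 m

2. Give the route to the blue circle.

turn right 61°, forward 8.1 m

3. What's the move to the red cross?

turn right 45°, forward 5.4 m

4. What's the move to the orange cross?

turn right 131°, forward 1.6 m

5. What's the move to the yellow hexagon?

turn right 34°, forward 4.9 m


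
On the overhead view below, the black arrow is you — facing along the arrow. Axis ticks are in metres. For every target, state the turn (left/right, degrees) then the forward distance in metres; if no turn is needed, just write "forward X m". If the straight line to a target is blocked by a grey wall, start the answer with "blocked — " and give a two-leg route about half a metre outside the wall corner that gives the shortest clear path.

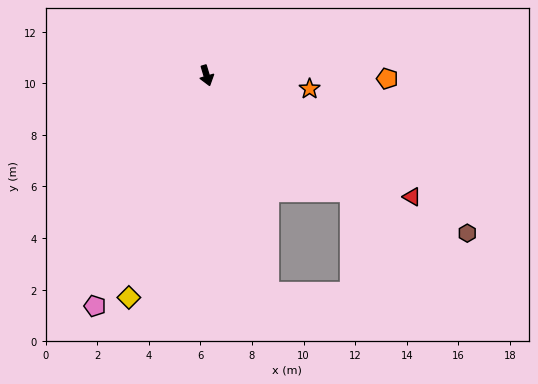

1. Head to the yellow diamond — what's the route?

turn right 36°, forward 9.1 m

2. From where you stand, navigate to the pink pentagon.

turn right 43°, forward 9.9 m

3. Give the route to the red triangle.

turn left 43°, forward 9.2 m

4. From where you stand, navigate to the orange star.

turn left 66°, forward 4.0 m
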